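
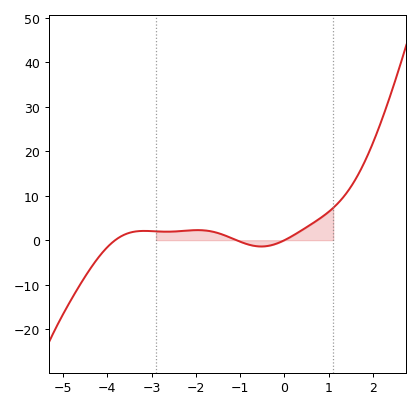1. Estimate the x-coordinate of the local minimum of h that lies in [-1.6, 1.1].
-0.6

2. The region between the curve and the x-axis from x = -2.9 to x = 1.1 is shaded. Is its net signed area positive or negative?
positive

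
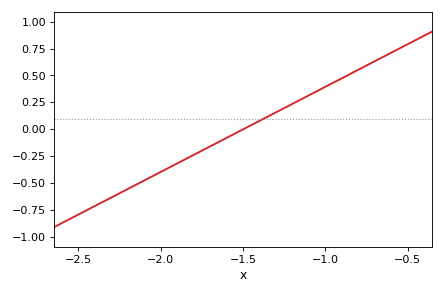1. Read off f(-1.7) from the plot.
-0.158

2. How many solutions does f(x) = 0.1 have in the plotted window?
1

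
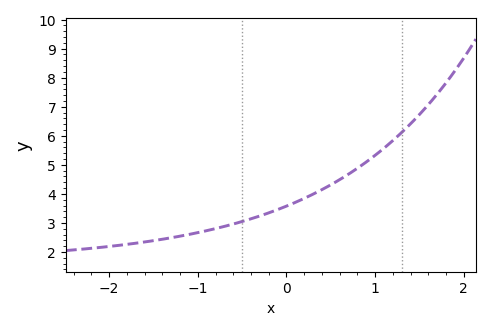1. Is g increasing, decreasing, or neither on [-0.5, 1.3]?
increasing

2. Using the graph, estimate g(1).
5.3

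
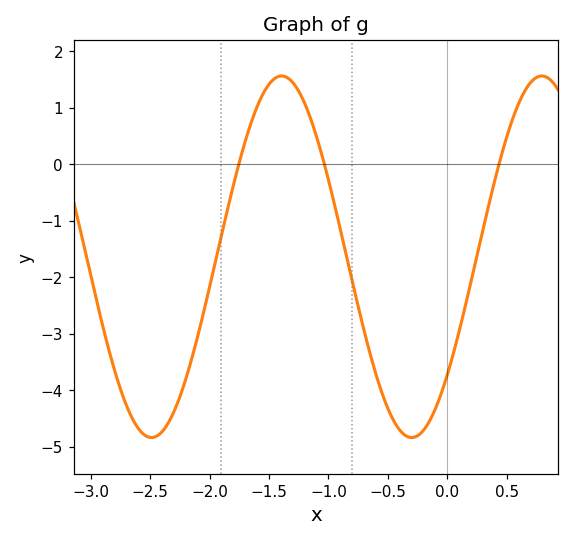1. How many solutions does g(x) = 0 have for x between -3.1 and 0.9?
3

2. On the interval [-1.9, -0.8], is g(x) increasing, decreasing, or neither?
neither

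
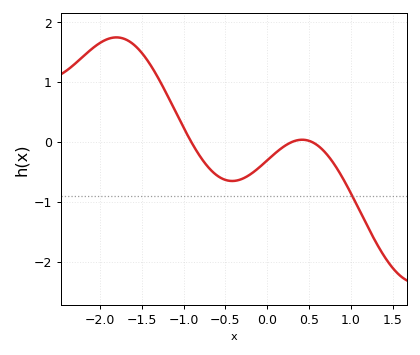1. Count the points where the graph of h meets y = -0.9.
1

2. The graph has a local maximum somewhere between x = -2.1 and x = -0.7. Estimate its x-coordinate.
-1.8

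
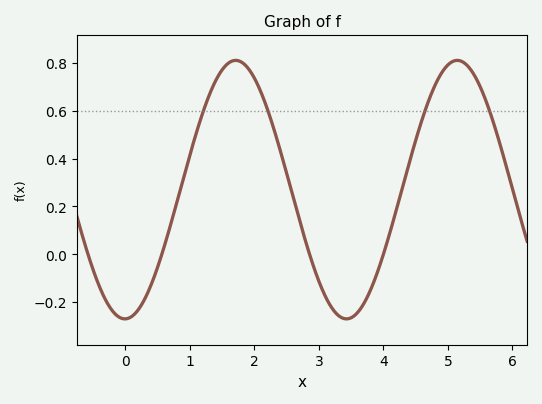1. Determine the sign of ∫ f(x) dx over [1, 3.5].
positive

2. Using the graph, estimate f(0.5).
-0.06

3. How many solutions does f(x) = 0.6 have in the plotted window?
4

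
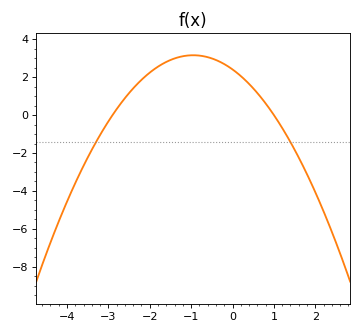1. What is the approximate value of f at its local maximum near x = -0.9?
3.16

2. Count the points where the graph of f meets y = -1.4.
2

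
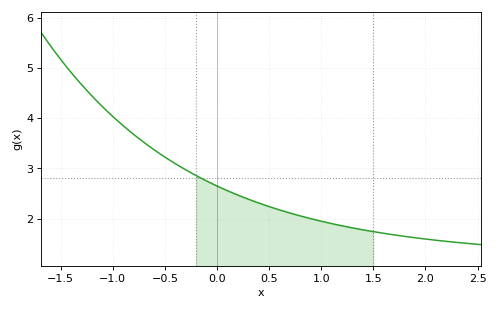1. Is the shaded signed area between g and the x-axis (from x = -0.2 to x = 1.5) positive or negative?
positive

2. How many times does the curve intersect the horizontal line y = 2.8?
1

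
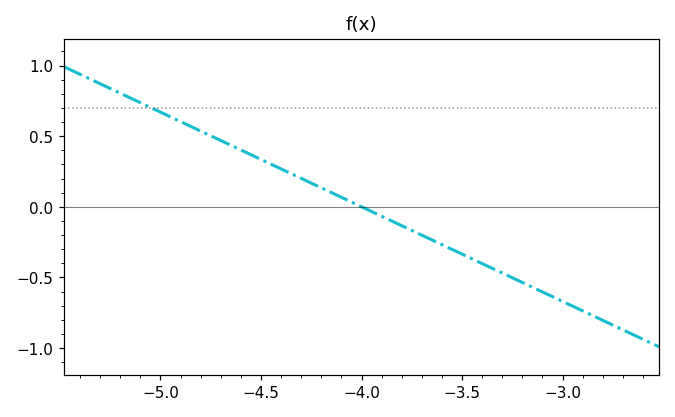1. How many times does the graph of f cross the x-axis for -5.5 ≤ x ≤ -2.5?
1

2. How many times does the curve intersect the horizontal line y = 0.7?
1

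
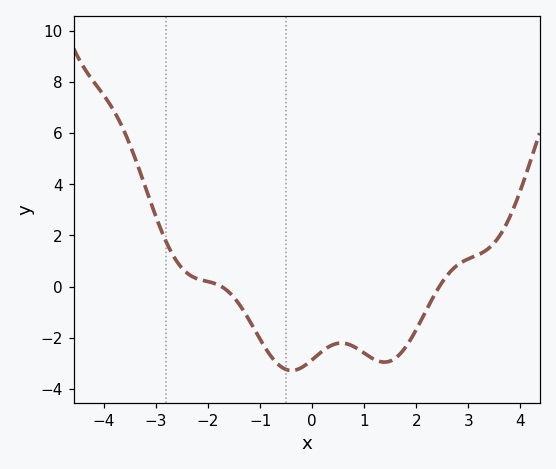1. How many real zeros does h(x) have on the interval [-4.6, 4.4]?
2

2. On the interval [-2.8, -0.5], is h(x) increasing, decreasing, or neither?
decreasing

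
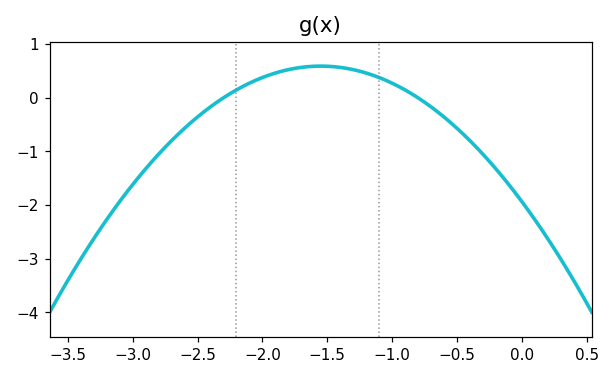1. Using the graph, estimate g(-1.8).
0.5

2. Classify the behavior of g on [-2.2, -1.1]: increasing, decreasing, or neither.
neither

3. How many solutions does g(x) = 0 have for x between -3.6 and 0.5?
2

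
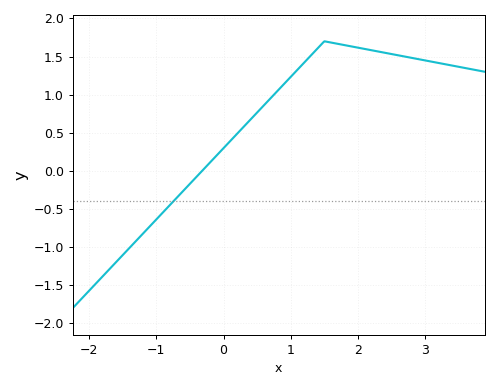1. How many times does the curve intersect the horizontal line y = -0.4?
1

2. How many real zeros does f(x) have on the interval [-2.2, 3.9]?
1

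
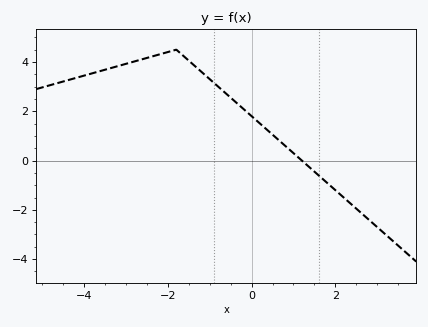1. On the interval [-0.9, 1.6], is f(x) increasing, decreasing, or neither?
decreasing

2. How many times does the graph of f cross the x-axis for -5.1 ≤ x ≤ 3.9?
1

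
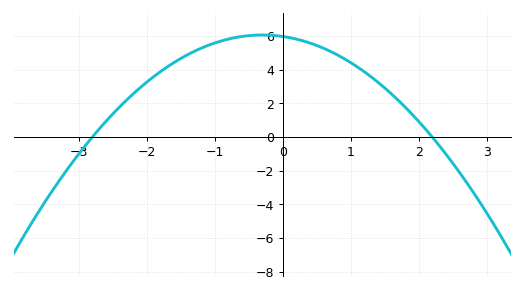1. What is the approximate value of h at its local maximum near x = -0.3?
6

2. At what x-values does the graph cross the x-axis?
-2.8, 2.2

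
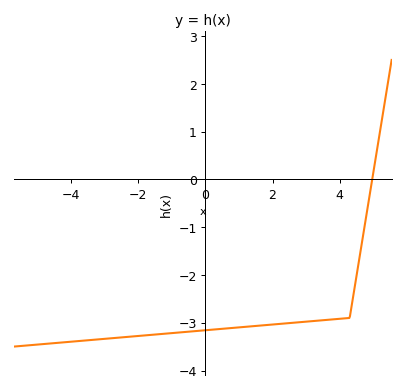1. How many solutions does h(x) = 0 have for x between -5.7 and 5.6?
1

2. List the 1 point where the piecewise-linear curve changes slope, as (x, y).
(4.3, -2.9)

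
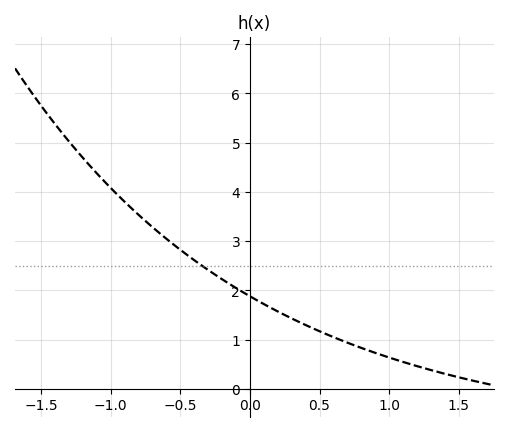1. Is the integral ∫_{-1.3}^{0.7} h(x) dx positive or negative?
positive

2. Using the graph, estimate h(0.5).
1.2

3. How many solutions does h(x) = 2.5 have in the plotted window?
1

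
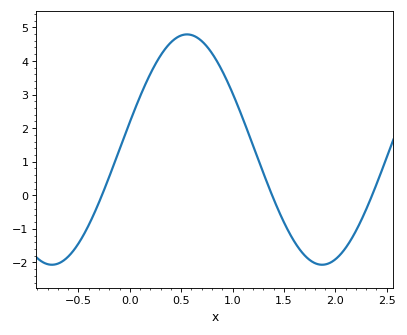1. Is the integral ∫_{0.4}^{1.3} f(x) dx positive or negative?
positive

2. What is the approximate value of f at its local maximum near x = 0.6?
4.79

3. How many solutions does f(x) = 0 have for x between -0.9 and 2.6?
3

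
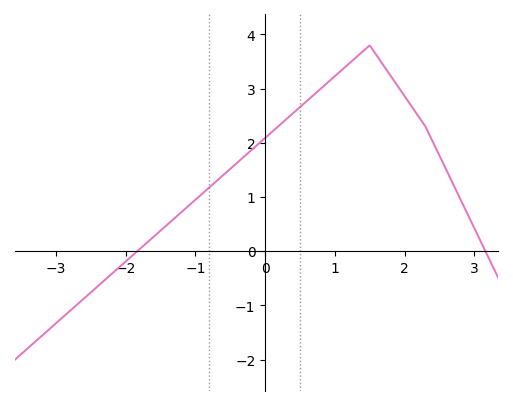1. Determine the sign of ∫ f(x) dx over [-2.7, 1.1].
positive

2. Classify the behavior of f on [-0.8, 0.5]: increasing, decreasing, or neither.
increasing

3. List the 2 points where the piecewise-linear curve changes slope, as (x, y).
(1.5, 3.8); (2.3, 2.3)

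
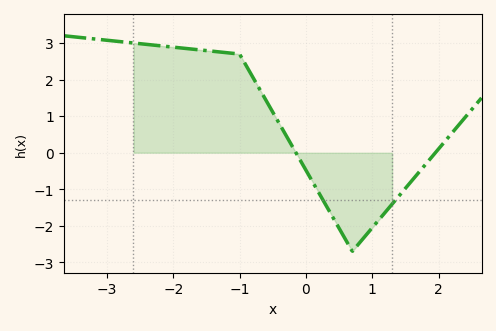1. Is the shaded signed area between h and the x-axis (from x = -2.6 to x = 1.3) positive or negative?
positive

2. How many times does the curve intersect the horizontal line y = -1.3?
2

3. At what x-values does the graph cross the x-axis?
-0.15, 1.95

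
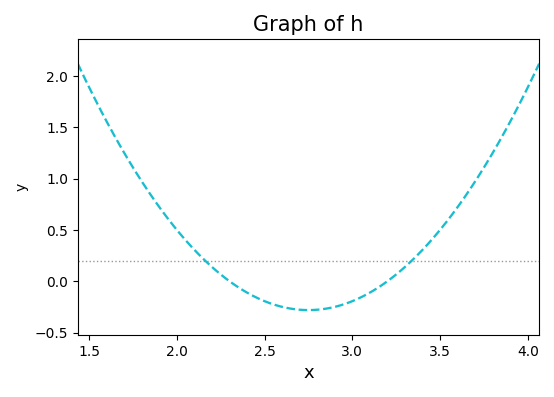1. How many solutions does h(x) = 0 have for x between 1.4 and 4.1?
2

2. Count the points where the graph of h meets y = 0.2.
2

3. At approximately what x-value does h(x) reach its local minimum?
2.75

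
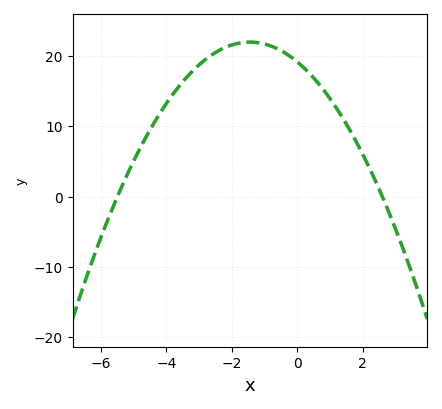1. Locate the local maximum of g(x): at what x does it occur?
-1.45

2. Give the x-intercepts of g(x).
-5.5, 2.6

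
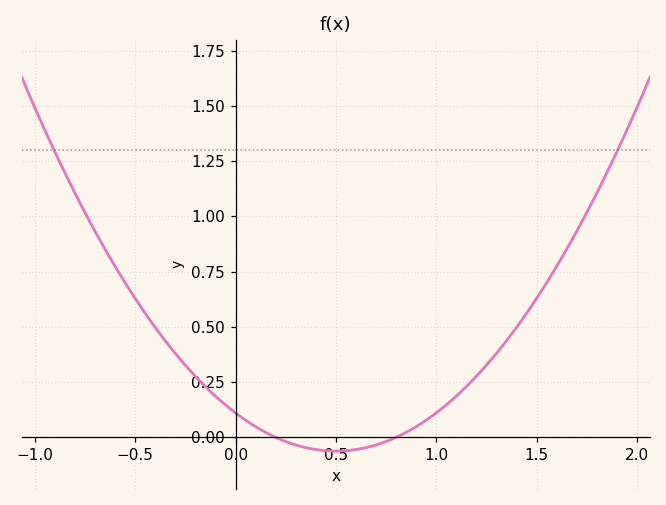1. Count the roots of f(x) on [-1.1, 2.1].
2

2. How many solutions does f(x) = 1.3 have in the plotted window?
2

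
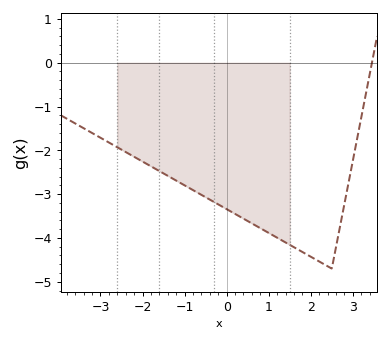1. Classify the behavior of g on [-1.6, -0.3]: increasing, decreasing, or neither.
decreasing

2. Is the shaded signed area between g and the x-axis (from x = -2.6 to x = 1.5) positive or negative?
negative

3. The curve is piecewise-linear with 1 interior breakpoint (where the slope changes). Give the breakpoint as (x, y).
(2.5, -4.7)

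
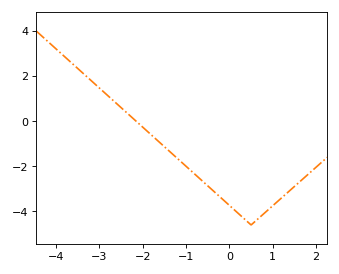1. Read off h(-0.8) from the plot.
-2.4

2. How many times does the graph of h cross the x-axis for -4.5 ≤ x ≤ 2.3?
1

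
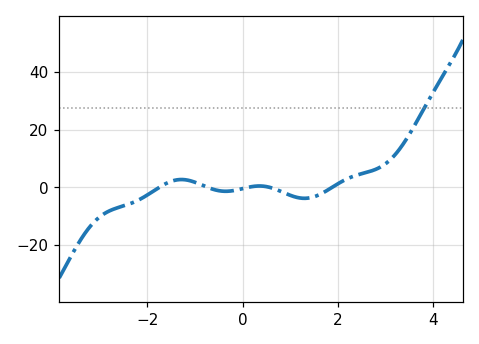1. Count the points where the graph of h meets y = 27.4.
1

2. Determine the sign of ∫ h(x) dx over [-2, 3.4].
positive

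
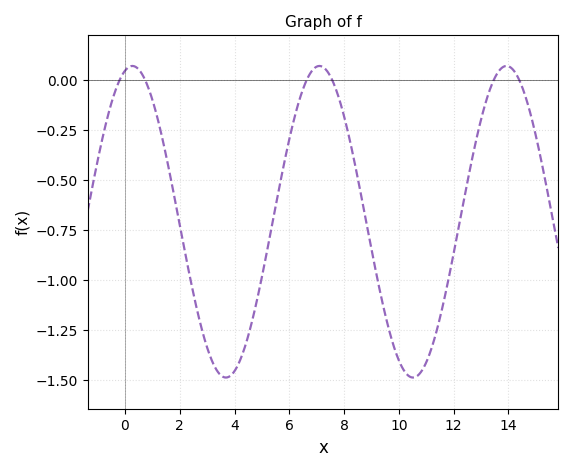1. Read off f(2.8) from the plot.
-1.24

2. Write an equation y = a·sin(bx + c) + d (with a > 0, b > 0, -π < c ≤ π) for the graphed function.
y = 0.78sin(0.92x + 1.3) - 0.71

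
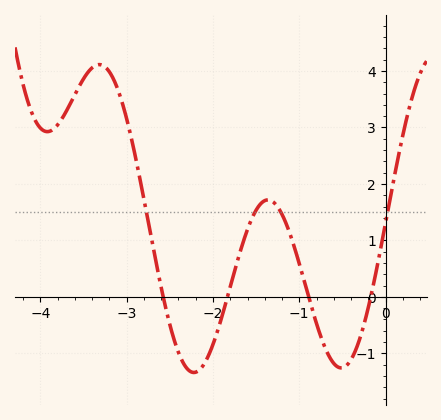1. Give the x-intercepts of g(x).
-2.58, -1.83, -0.891, -0.172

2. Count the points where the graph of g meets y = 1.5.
4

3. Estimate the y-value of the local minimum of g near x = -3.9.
2.93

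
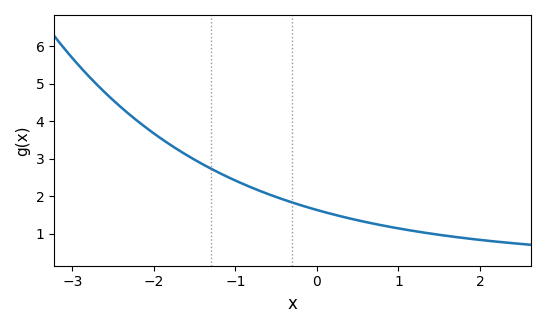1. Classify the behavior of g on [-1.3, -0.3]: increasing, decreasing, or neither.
decreasing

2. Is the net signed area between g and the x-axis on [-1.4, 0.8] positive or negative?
positive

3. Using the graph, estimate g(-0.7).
2.14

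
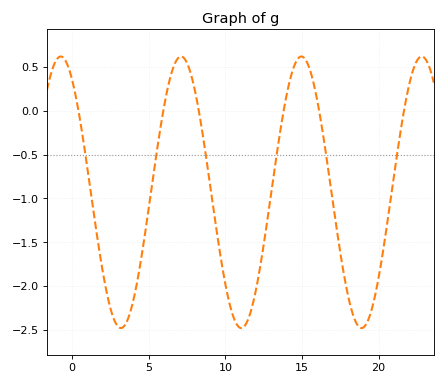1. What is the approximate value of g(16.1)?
0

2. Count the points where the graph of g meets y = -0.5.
6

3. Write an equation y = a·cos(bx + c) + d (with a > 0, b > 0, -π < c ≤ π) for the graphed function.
y = 1.55cos(0.8x + 0.6) - 0.93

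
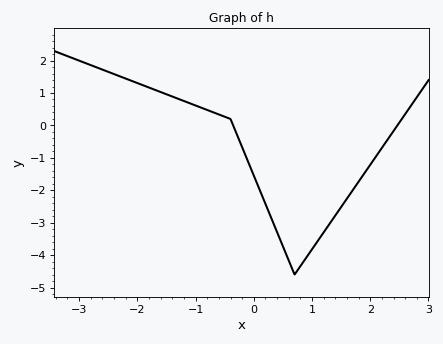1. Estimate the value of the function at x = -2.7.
1.8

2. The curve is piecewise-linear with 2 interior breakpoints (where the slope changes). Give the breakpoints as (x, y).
(-0.4, 0.2); (0.7, -4.6)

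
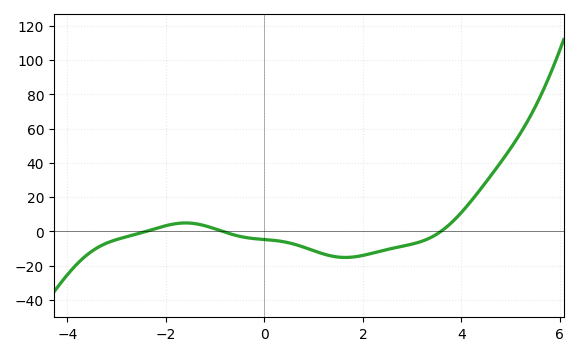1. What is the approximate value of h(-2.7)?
-2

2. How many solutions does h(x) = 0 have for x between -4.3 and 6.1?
3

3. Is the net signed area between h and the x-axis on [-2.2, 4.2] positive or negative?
negative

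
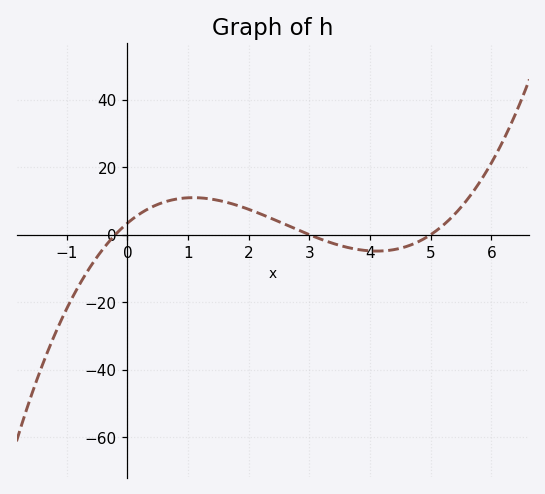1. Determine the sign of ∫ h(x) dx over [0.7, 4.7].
positive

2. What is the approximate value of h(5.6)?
10.3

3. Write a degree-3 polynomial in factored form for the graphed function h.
y = 1.14(x + 0.2)(x - 3)(x - 5)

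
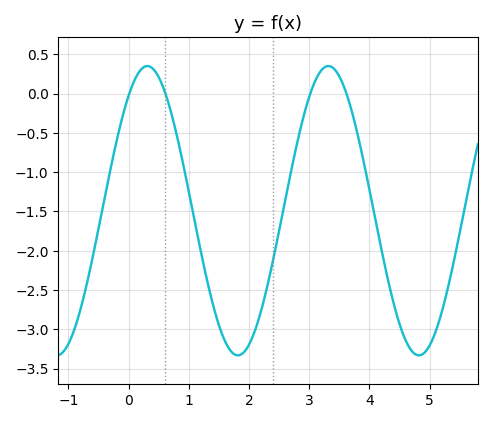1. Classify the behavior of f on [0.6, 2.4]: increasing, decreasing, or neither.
neither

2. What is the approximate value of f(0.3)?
0.35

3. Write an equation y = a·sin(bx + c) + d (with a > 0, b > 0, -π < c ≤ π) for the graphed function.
y = 1.84sin(2.1x + 0.92) - 1.49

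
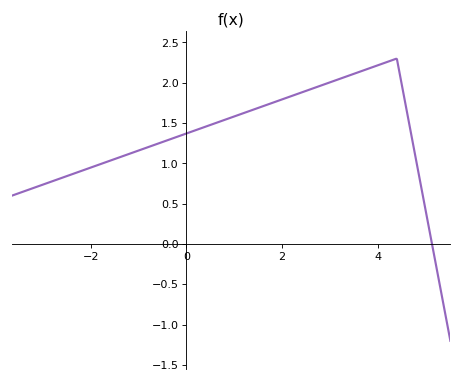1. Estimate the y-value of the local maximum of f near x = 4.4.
2.3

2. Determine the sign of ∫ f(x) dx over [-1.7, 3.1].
positive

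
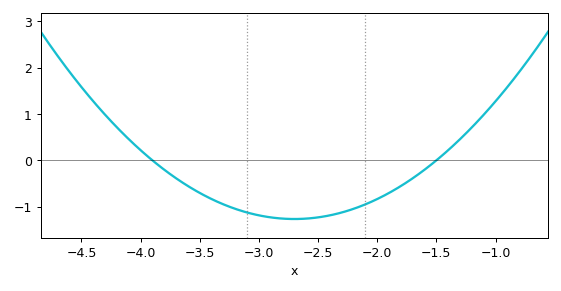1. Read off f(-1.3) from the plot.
0.458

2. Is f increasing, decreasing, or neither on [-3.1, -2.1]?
neither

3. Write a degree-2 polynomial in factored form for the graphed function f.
y = 0.88(x + 3.9)(x + 1.5)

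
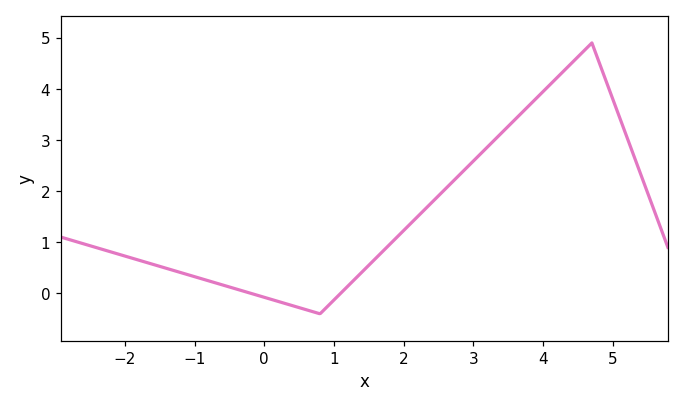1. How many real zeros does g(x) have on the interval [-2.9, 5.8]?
2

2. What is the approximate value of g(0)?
-0.1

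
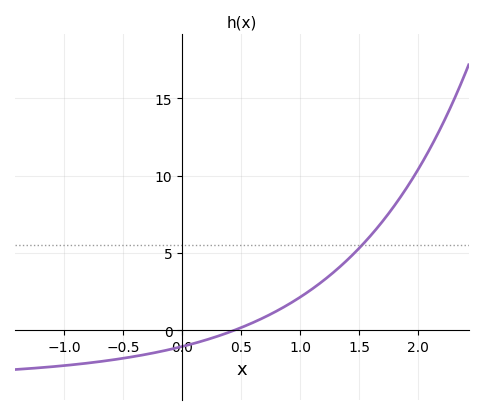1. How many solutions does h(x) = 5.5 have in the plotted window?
1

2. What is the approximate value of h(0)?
-1.04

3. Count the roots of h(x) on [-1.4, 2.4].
1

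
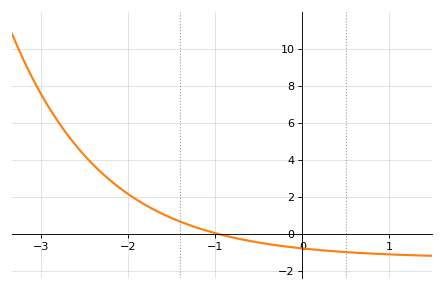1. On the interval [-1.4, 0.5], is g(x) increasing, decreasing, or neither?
decreasing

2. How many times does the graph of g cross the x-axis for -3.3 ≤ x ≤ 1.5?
1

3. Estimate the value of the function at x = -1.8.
1.56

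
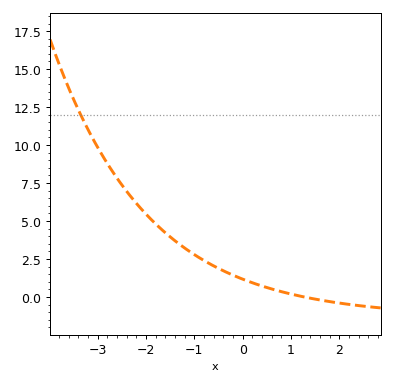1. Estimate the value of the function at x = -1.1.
3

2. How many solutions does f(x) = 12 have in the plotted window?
1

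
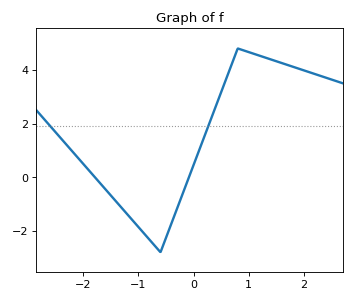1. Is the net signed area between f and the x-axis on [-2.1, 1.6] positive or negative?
positive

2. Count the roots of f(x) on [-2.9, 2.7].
2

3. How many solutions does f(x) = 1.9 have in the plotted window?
2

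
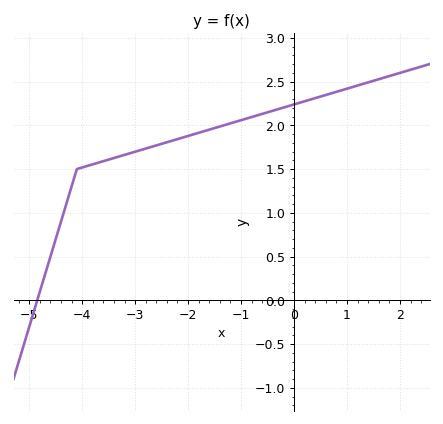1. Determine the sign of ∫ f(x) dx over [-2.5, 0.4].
positive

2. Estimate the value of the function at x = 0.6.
2.35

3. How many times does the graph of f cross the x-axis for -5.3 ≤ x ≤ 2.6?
1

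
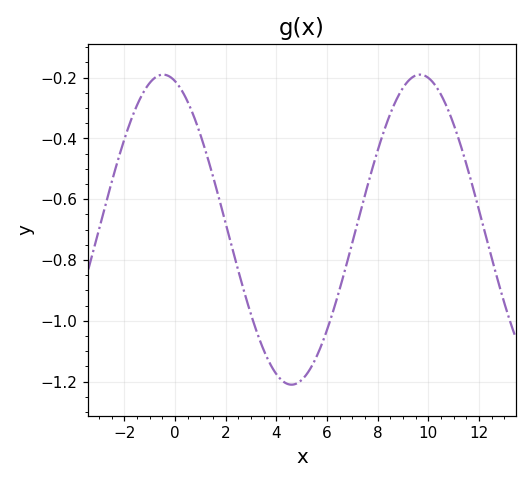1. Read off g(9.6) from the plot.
-0.2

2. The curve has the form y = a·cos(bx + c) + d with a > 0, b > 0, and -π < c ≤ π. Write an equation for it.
y = 0.51cos(0.62x + 0.29) - 0.7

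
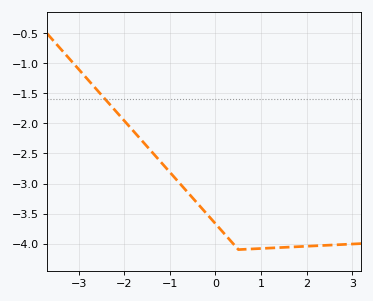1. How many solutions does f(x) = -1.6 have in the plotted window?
1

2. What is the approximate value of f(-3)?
-1.1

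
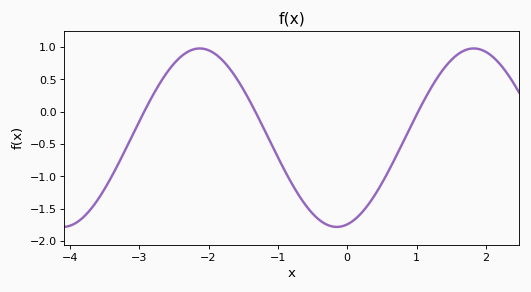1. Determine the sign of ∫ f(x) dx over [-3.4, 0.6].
negative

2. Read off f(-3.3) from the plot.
-0.8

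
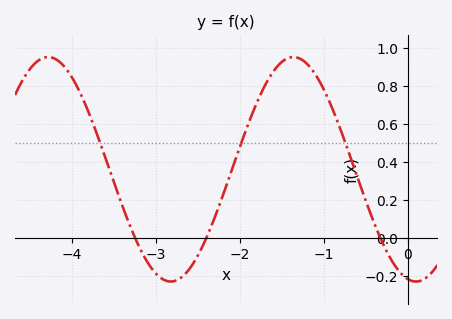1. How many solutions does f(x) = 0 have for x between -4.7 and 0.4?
3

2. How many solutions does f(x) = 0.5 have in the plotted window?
3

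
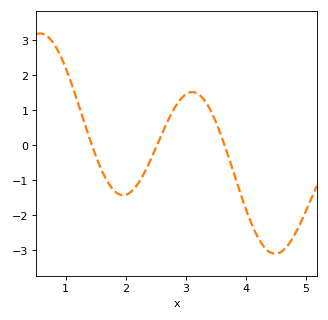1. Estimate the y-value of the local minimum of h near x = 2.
-1.4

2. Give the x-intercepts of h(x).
1.4, 2.5, 3.6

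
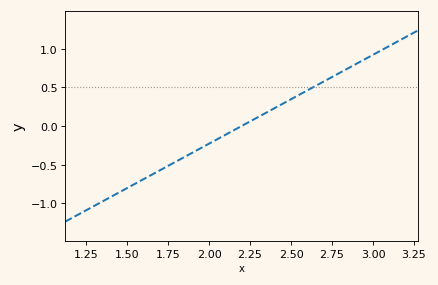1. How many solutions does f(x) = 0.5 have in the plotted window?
1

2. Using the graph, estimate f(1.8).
-0.45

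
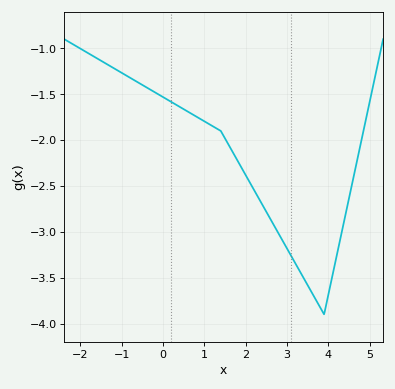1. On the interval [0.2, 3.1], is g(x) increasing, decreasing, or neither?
decreasing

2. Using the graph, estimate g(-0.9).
-1.3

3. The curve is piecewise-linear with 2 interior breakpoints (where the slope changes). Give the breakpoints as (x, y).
(1.4, -1.9); (3.9, -3.9)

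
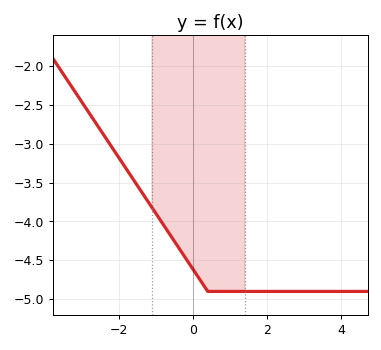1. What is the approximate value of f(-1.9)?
-3.25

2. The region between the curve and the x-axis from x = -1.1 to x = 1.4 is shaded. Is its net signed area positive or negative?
negative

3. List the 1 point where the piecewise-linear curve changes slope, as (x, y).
(0.4, -4.9)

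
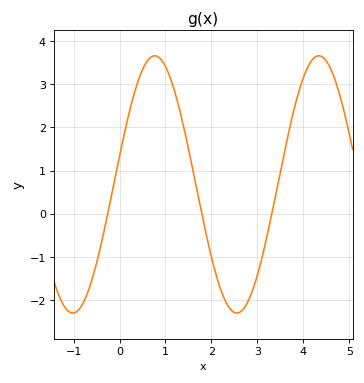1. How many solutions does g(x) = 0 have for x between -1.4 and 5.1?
3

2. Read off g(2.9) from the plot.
-1.76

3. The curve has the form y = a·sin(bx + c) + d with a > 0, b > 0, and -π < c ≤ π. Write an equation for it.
y = 2.98sin(1.76x + 0.222) + 0.68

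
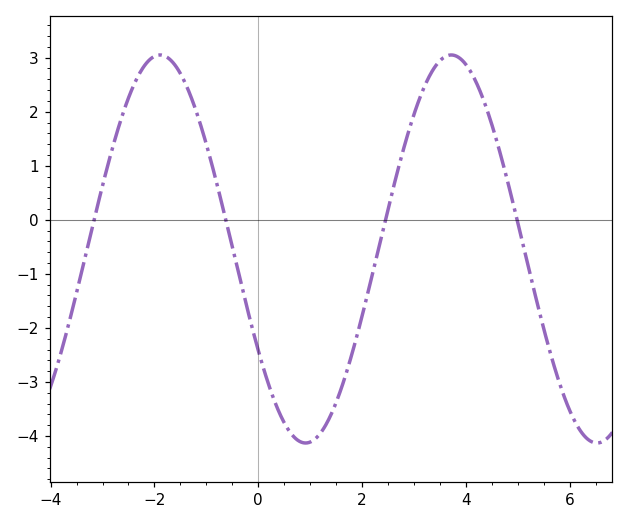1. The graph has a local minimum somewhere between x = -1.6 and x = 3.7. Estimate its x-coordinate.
0.913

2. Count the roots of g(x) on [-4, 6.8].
4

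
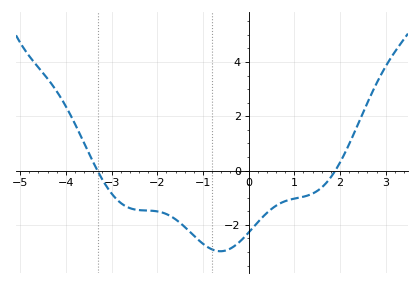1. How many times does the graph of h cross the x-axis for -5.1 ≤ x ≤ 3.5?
2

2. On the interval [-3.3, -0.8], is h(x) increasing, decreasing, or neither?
decreasing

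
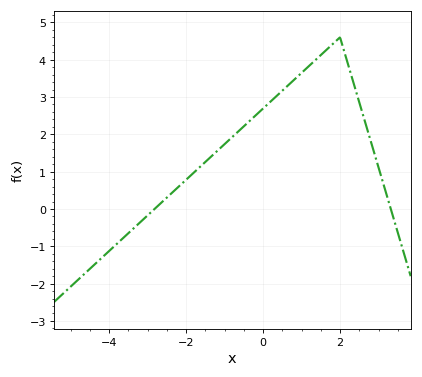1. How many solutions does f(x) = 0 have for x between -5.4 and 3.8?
2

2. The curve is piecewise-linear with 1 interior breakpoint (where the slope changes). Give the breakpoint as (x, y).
(2, 4.6)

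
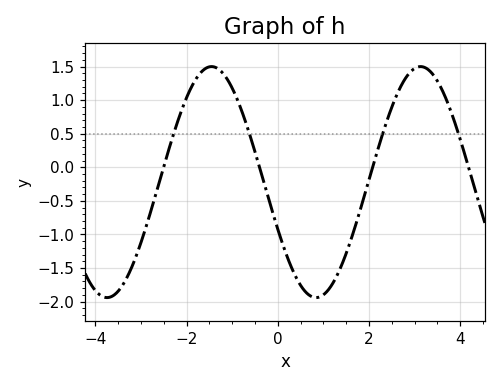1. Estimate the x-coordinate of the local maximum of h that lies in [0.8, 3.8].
3.13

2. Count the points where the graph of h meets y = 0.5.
4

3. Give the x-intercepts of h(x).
-2.51, -0.4, 2.08, 4.19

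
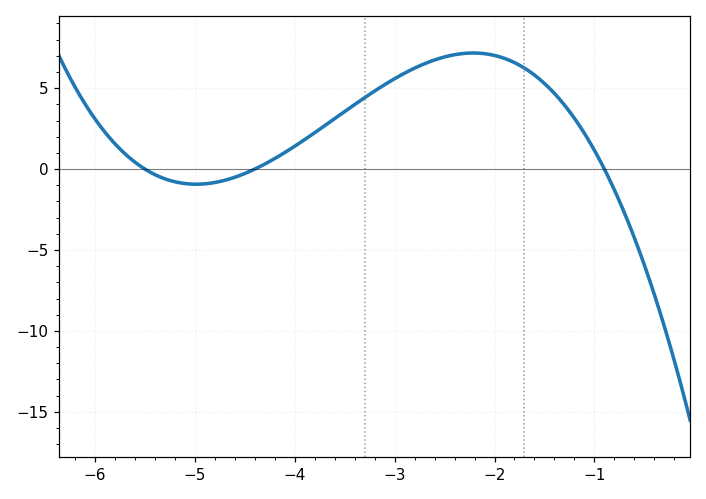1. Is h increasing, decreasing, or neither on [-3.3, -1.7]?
neither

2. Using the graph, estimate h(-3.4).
3.99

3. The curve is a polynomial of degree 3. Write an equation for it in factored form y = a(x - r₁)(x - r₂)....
y = -0.76(x + 5.5)(x + 4.4)(x + 0.9)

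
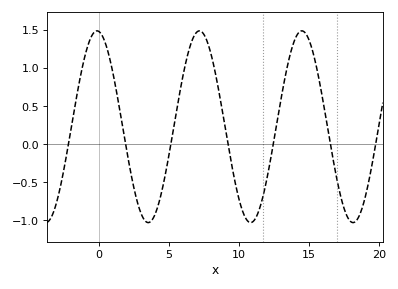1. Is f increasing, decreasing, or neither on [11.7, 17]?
neither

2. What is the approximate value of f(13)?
0.607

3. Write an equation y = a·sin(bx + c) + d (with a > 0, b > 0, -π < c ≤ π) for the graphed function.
y = 1.26sin(0.86x + 1.69) + 0.23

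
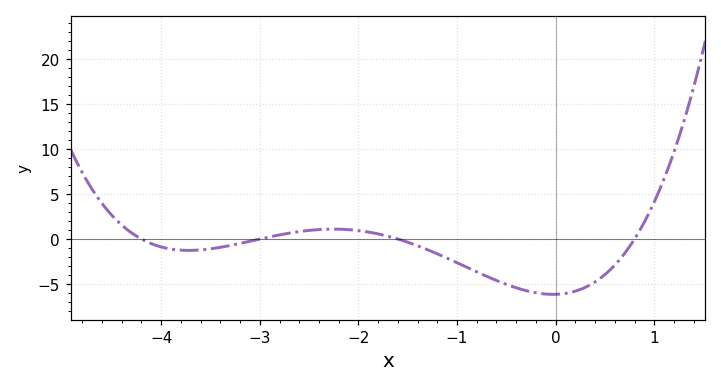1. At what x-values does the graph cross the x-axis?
-4.2, -3, -1.6, 0.8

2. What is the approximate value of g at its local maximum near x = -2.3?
1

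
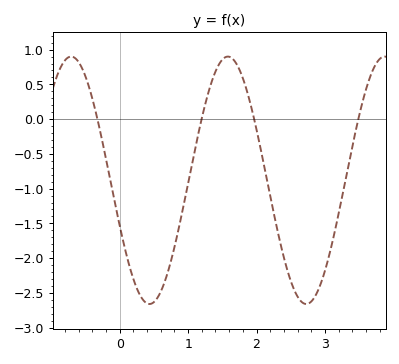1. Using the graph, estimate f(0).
-1.55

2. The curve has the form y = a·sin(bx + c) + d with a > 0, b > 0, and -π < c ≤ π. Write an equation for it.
y = 1.78sin(2.7x - 2.8) - 0.88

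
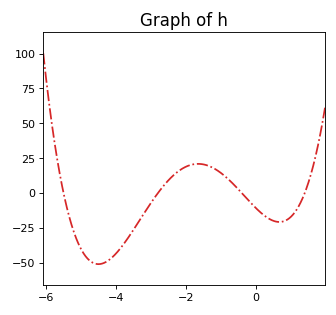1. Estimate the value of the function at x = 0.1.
-13.1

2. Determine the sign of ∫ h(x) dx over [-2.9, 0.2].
positive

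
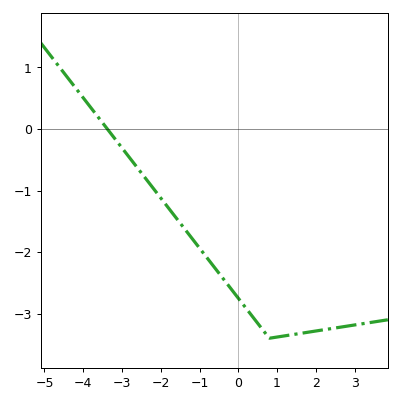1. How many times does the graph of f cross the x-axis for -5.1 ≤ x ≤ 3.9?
1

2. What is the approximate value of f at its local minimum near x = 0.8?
-3.4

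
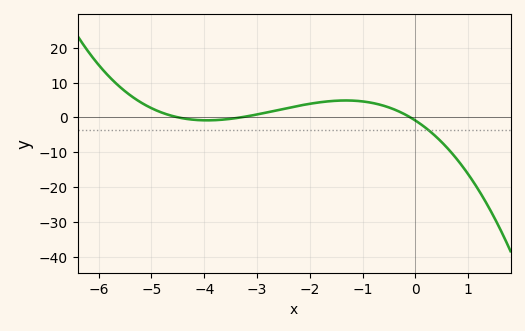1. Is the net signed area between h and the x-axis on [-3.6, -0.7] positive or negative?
positive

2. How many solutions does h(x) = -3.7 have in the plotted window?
1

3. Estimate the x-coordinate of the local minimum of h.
-4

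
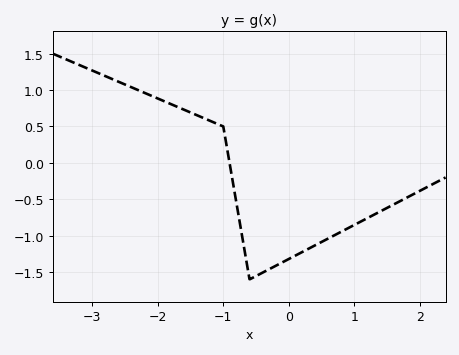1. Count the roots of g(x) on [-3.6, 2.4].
1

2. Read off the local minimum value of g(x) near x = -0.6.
-1.6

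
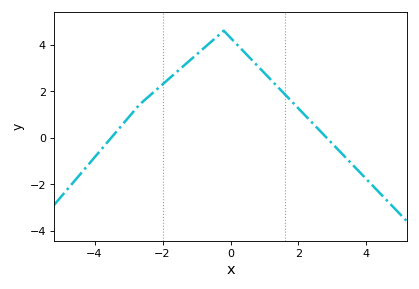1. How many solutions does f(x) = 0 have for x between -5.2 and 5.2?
2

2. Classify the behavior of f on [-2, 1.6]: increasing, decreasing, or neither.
neither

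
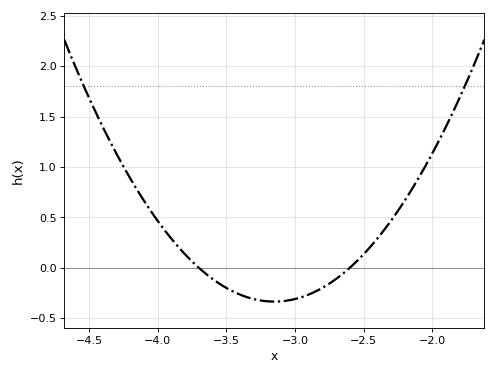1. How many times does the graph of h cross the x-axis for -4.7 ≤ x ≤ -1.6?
2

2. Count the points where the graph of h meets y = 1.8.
2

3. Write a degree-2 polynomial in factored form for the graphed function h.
y = 1.11(x + 3.7)(x + 2.6)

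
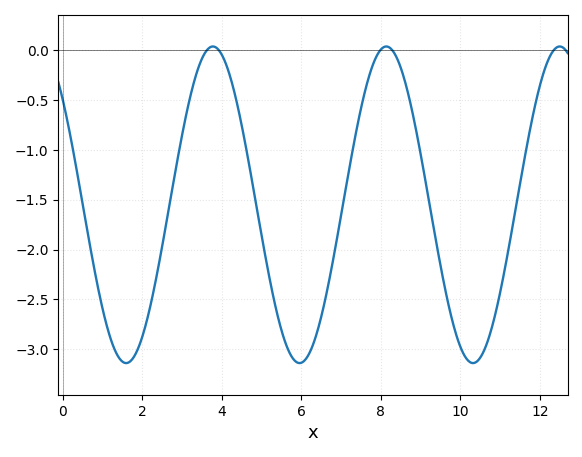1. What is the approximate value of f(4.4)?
-0.565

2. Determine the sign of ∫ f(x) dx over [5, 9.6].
negative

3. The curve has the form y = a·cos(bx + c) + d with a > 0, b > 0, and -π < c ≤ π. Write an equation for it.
y = 1.59cos(1.44x + 0.85) - 1.55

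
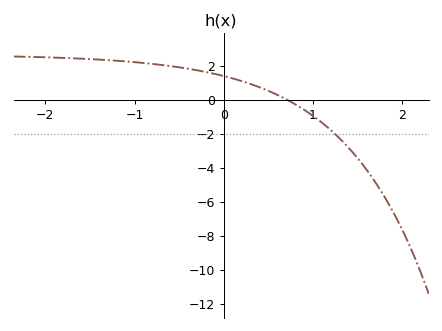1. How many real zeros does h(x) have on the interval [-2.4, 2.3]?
1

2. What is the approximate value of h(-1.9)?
2.51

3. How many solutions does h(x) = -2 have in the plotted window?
1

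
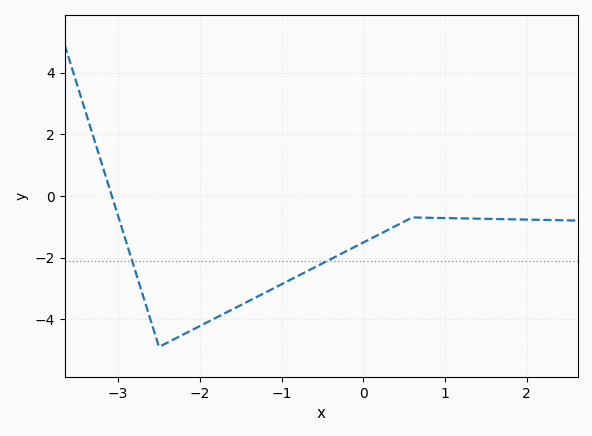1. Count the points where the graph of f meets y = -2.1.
2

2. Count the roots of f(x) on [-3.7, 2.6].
1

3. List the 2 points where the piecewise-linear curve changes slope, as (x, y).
(-2.5, -4.9); (0.6, -0.7)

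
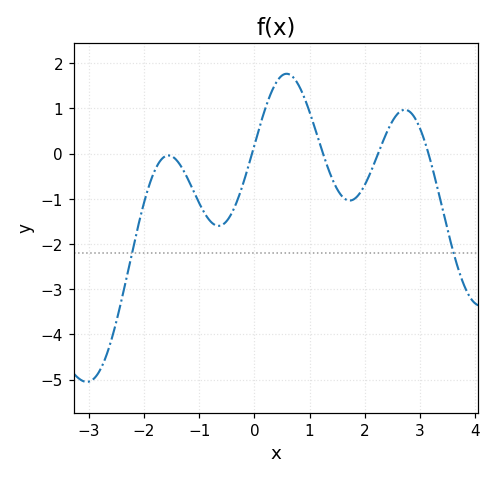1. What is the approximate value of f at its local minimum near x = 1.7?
-1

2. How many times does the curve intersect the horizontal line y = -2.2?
2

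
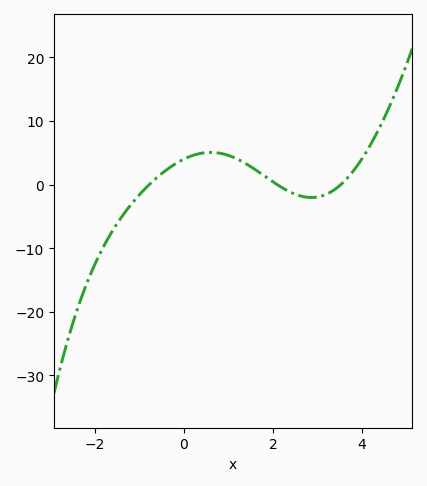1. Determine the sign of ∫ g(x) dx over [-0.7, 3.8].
positive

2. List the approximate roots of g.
-0.8, 2, 3.6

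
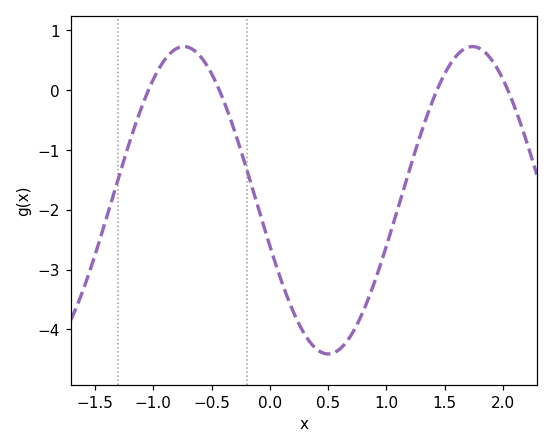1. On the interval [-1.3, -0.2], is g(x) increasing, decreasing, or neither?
neither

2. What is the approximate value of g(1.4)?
-0.155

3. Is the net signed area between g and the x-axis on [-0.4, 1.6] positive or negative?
negative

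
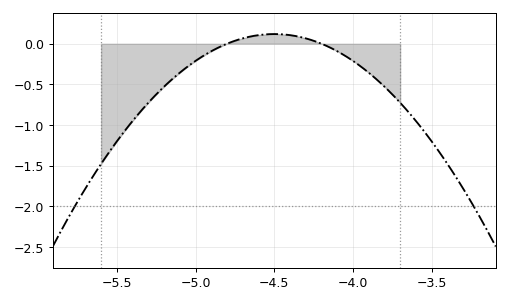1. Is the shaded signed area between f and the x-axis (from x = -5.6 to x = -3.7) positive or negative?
negative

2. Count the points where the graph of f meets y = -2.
2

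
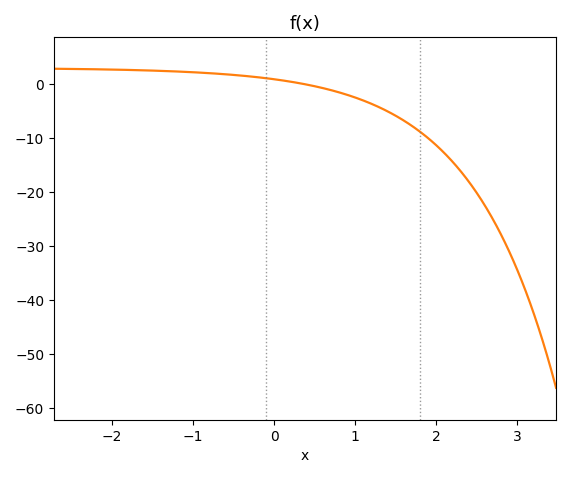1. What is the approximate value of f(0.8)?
-1.58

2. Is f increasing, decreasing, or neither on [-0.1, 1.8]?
decreasing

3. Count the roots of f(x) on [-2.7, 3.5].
1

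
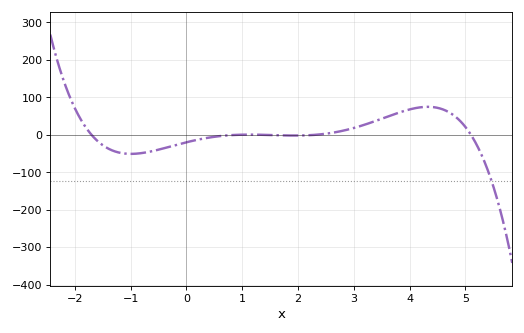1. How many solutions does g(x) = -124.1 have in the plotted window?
1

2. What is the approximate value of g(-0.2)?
-27.6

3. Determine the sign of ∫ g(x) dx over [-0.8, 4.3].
positive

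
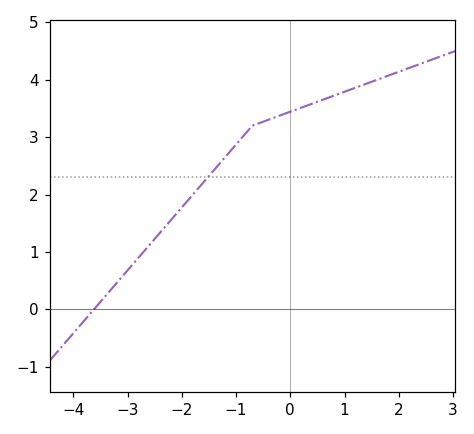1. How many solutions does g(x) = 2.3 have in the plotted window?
1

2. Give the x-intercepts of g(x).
-3.6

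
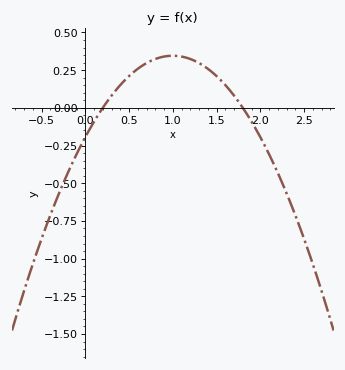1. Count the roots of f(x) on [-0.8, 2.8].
2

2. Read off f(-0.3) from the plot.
-0.567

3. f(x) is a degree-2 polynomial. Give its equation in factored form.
y = -0.54(x - 0.2)(x - 1.8)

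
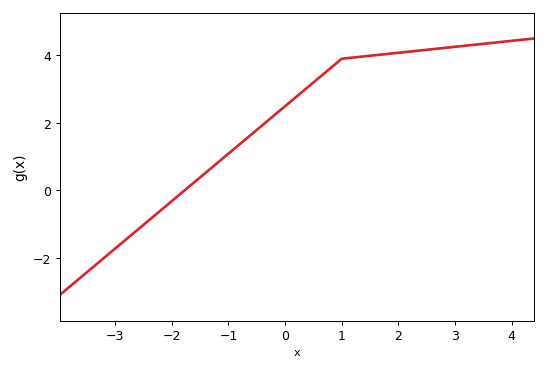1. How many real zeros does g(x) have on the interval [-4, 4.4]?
1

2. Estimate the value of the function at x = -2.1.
-0.4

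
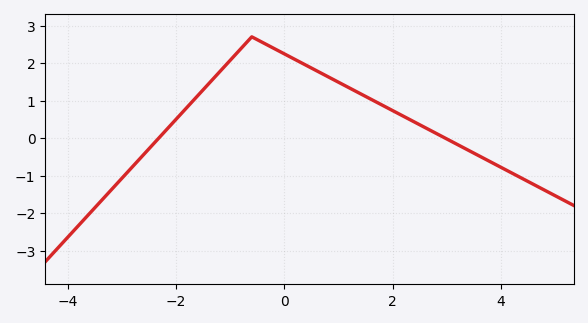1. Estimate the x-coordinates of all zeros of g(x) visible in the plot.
-2.32, 2.97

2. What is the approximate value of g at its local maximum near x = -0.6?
2.7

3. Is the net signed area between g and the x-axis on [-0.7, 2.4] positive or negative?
positive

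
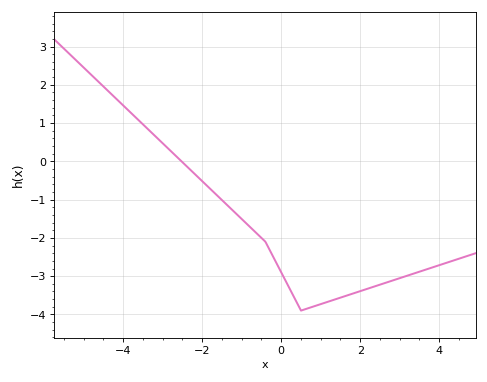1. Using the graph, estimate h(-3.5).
0.966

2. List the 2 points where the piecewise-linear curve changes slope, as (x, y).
(-0.4, -2.1); (0.5, -3.9)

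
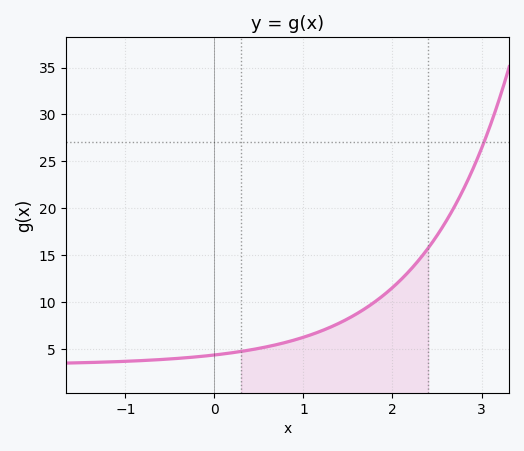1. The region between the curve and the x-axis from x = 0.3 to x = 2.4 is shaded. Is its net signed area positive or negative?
positive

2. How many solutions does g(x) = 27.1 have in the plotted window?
1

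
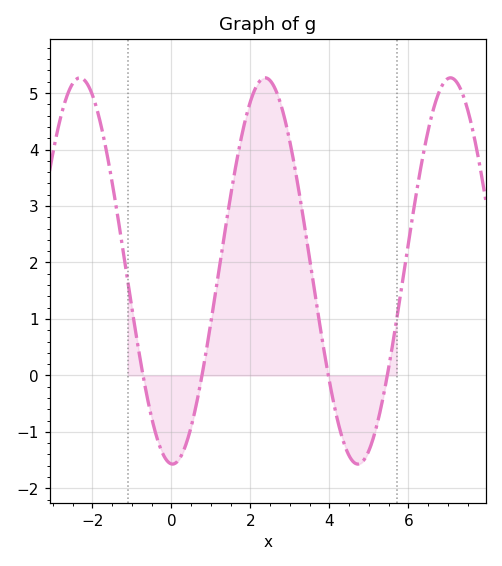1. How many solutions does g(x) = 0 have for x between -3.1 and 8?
4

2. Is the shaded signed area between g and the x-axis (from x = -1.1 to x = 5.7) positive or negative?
positive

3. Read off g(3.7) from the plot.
1.15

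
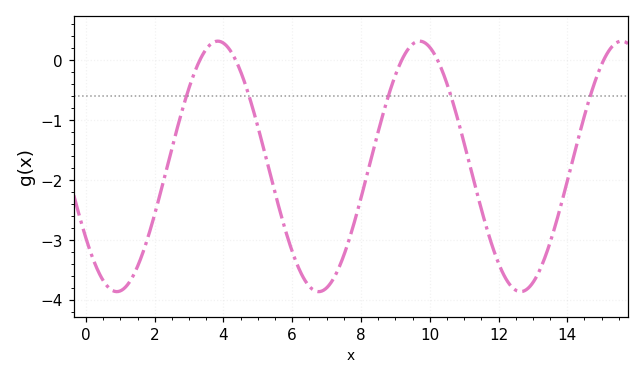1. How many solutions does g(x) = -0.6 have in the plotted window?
5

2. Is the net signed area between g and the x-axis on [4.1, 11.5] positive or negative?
negative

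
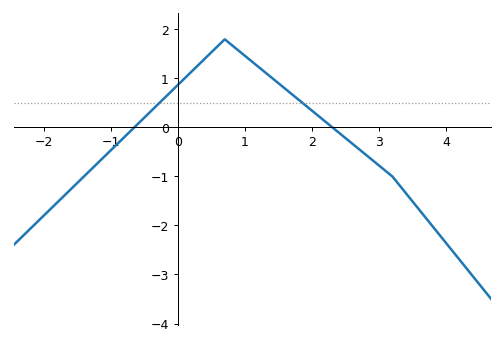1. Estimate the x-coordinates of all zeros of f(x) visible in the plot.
-0.65, 2.31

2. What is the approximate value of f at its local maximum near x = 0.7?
1.8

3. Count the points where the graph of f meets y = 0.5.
2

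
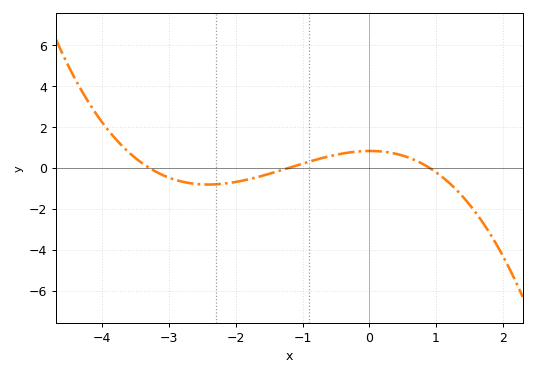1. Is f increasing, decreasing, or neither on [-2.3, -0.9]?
increasing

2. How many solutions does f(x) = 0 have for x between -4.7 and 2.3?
3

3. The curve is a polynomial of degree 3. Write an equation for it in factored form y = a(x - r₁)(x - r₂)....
y = -0.23(x + 3.3)(x + 1.2)(x - 0.9)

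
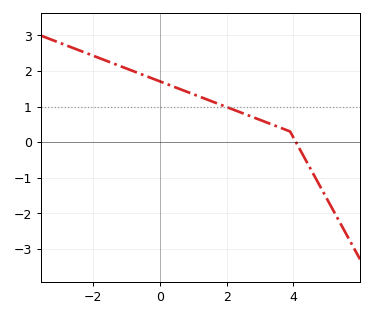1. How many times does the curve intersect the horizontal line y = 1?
1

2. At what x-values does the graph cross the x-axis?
4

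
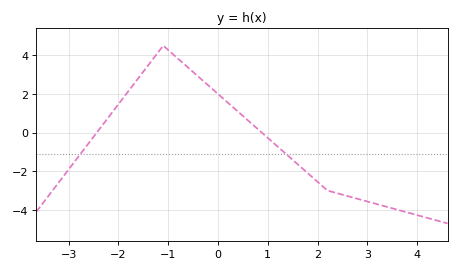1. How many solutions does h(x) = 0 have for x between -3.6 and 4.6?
2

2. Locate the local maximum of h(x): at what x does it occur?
-1.2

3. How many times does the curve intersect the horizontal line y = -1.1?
2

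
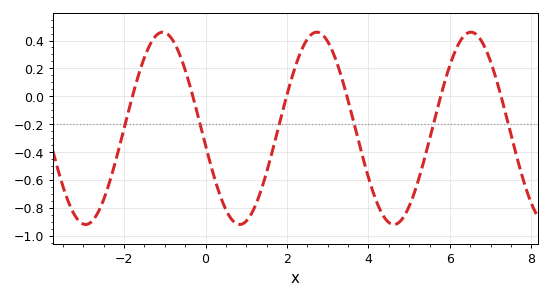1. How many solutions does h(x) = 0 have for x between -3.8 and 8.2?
6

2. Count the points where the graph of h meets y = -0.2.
6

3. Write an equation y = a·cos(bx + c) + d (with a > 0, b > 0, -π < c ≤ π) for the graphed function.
y = 0.69cos(1.7x + 1.8) - 0.23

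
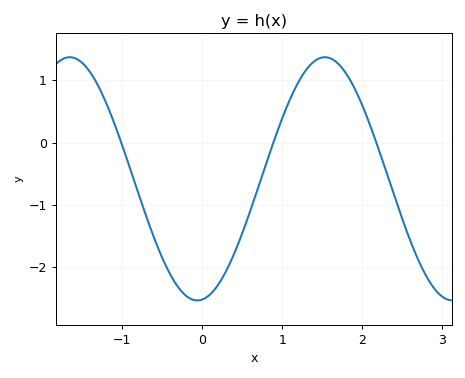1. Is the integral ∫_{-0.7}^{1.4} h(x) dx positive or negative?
negative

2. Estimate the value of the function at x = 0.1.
-2.43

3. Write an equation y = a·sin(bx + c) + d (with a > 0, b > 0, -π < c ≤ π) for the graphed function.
y = 1.95sin(1.97x - 1.45) - 0.58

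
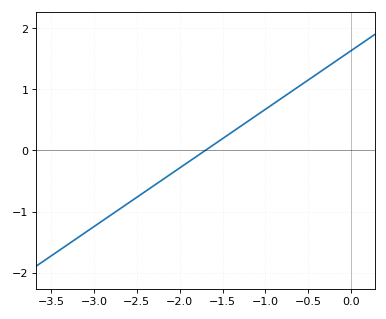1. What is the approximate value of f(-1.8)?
-0.096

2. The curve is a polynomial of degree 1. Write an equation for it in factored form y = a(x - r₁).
y = 0.96(x + 1.7)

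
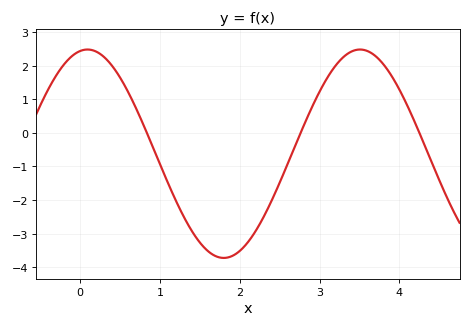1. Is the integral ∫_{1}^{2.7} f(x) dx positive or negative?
negative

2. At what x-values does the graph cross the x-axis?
0.837, 2.76, 4.25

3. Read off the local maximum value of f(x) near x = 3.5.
2.48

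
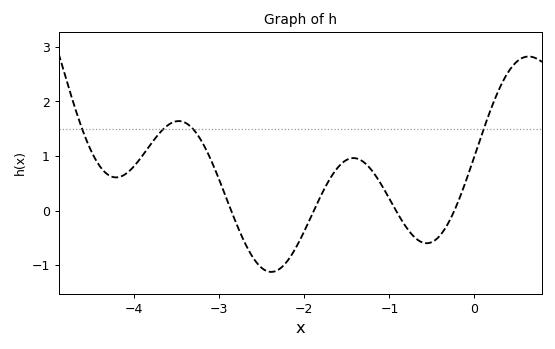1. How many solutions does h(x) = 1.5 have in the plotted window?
4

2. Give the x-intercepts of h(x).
-2.86, -1.89, -0.923, -0.236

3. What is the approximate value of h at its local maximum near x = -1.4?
0.962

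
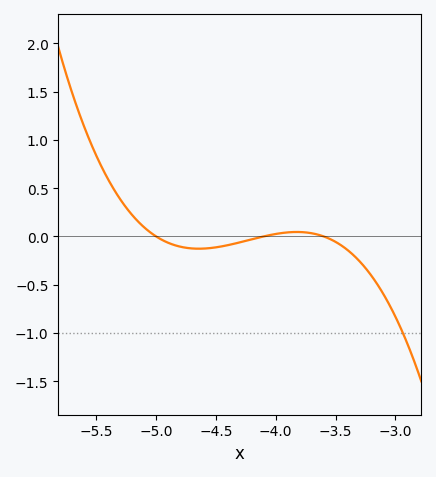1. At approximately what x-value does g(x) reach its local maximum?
-3.8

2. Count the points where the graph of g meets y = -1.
1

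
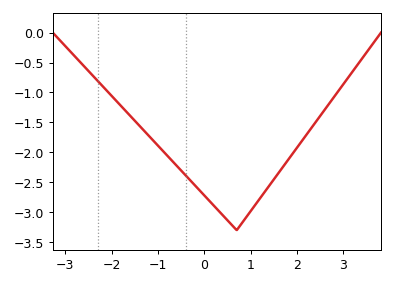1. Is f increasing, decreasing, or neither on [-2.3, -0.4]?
decreasing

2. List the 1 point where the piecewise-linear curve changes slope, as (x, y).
(0.7, -3.3)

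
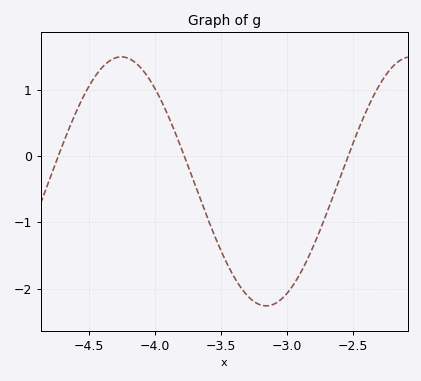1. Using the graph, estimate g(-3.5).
-1.44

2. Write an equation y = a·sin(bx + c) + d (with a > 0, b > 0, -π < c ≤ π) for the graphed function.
y = 1.88sin(2.86x + 1.18) - 0.38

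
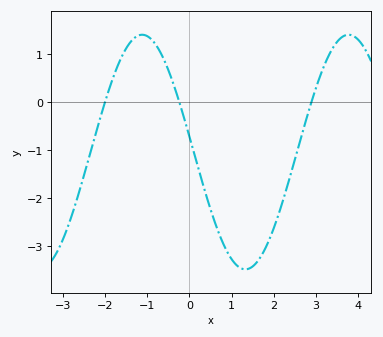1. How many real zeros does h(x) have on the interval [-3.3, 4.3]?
3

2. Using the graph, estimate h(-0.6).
0.869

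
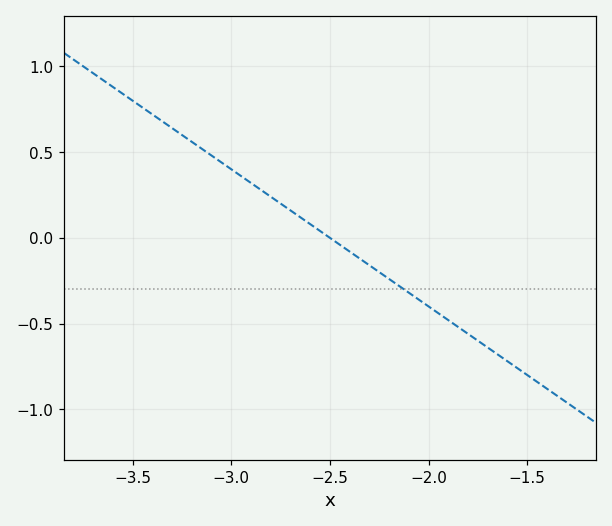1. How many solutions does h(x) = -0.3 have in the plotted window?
1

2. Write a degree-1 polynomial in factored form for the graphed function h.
y = -0.8(x + 2.5)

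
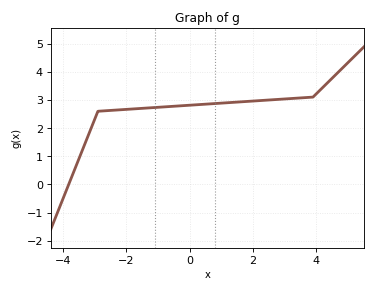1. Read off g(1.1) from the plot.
2.9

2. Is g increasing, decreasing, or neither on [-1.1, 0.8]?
increasing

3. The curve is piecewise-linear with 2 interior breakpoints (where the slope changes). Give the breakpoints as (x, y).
(-2.9, 2.6); (3.9, 3.1)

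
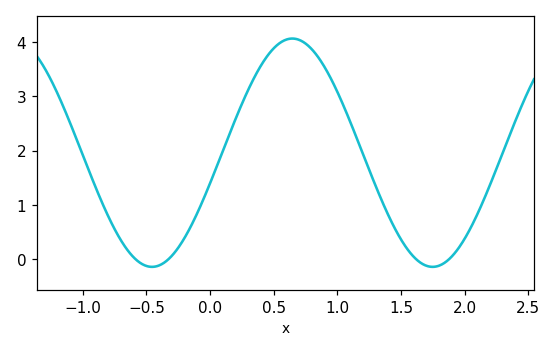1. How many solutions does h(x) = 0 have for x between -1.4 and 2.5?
4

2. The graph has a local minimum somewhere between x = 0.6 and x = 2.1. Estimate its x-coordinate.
1.75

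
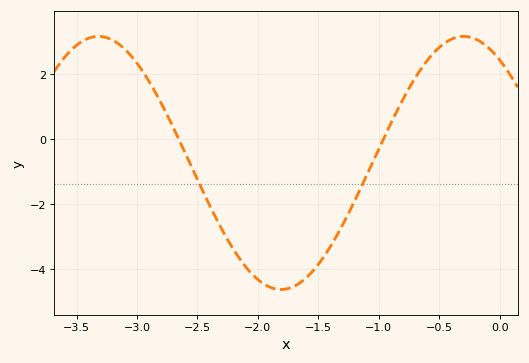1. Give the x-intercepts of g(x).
-2.7, -1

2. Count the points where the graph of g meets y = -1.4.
2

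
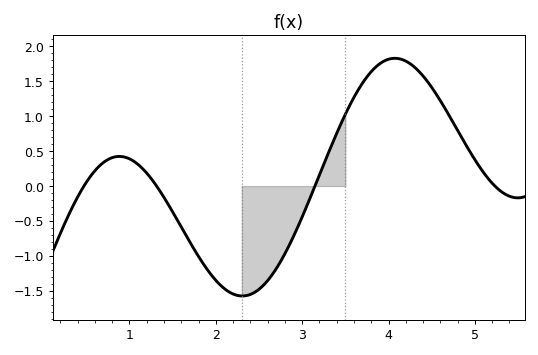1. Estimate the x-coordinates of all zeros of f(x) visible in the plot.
0.5, 1.3, 3.1, 5.2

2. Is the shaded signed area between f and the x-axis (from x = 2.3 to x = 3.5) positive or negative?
negative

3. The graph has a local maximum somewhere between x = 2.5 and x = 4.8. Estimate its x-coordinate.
4.1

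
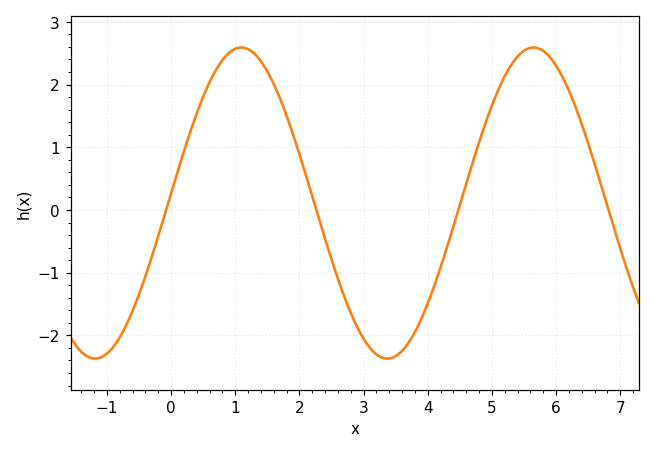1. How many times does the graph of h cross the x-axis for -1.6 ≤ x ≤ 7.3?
4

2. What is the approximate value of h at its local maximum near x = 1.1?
2.6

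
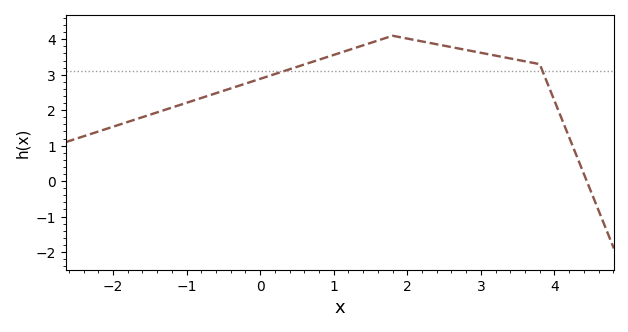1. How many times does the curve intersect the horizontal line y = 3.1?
2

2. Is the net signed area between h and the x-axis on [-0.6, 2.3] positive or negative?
positive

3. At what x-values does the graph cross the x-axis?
4.4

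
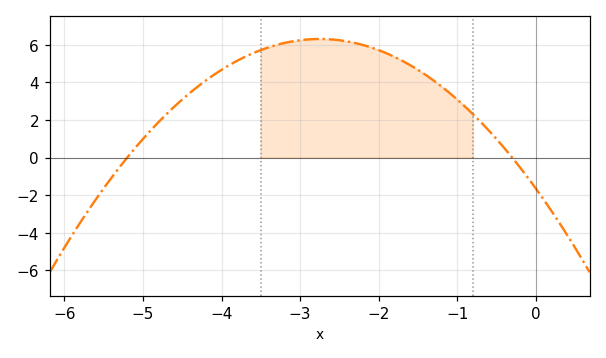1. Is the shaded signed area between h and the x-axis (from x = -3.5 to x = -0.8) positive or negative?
positive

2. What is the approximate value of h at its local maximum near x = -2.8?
6.3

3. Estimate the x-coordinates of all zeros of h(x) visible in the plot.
-5.2, -0.3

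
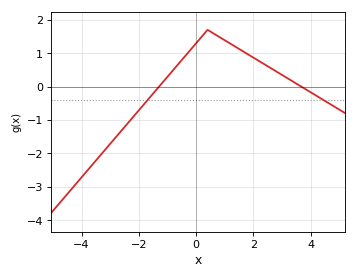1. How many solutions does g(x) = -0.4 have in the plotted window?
2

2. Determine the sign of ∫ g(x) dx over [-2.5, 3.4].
positive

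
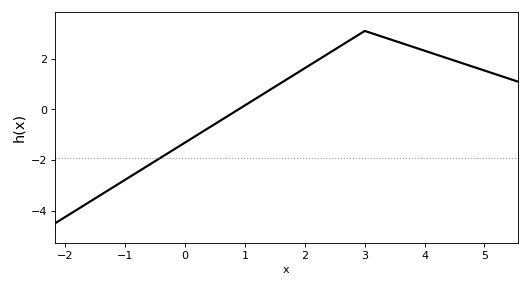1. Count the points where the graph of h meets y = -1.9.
1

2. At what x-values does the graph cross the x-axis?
0.8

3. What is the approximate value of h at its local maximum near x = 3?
3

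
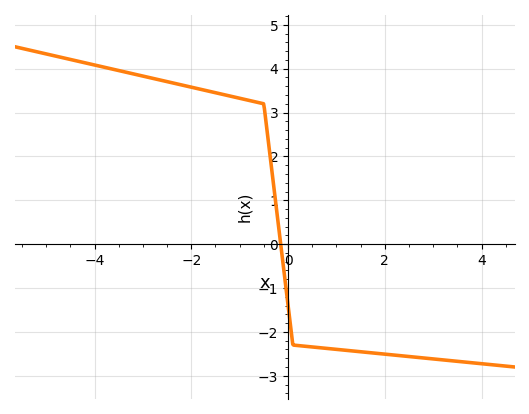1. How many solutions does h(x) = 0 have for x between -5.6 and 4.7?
1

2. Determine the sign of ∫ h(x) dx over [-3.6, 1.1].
positive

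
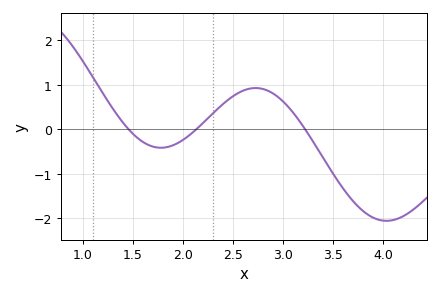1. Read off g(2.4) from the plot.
0.567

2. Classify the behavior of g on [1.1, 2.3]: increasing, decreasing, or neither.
neither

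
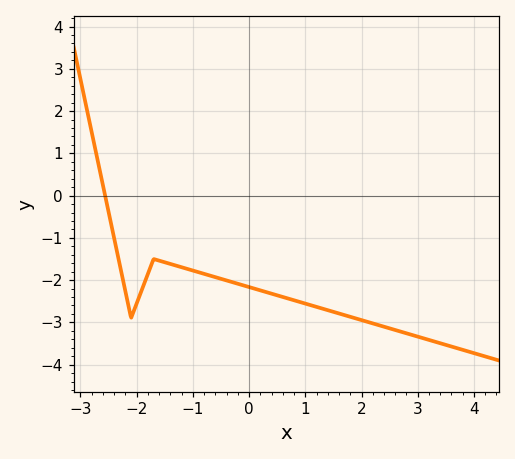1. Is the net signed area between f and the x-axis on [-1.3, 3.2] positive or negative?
negative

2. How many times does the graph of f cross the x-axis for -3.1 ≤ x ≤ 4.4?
1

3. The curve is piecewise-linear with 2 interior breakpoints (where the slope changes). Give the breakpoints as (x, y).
(-2.1, -2.9); (-1.7, -1.5)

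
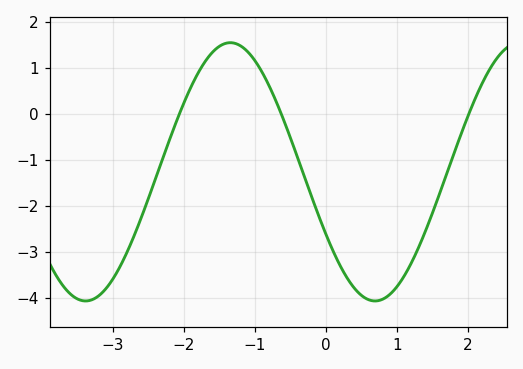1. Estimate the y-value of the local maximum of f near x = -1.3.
1.6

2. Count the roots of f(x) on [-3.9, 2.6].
3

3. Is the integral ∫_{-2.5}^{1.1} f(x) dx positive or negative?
negative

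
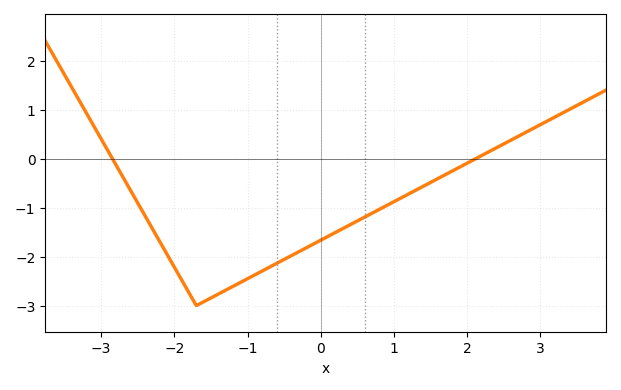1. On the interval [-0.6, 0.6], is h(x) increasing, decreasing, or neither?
increasing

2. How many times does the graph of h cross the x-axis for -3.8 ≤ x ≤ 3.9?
2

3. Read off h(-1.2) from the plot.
-2.61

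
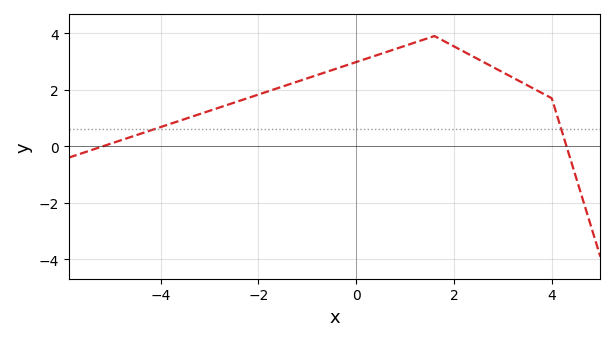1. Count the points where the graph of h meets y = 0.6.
2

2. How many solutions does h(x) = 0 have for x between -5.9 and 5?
2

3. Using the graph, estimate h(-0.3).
2.81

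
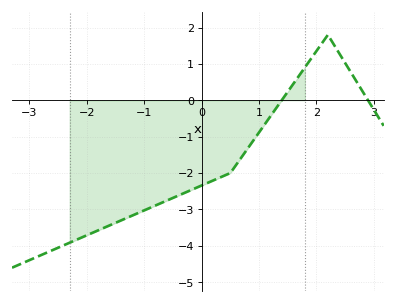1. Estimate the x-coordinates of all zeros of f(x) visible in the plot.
1.4, 2.9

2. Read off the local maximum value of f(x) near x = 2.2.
1.8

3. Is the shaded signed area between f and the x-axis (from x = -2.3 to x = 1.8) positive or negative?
negative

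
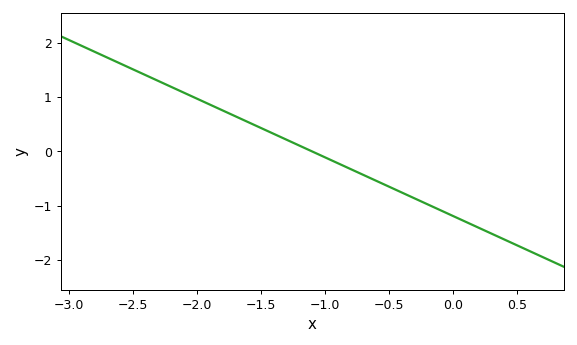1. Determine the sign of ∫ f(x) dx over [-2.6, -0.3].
positive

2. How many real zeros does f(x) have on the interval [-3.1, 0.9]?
1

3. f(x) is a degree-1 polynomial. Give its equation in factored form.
y = -1.08(x + 1.1)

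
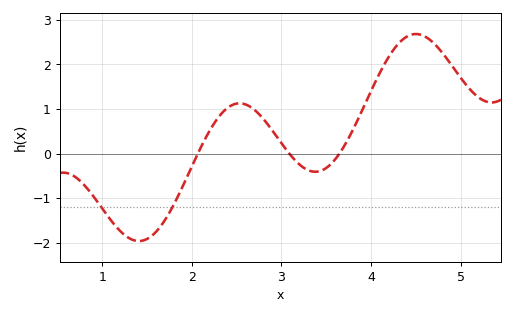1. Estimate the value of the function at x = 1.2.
-1.74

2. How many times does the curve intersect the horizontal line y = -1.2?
2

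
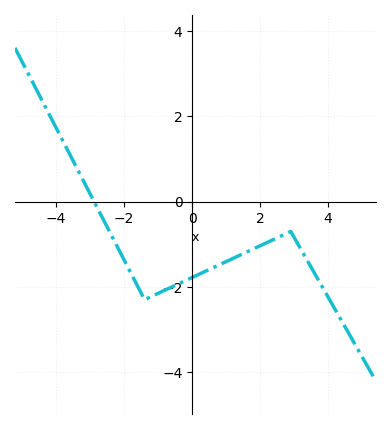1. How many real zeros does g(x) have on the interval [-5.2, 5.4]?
1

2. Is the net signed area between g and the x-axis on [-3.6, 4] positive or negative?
negative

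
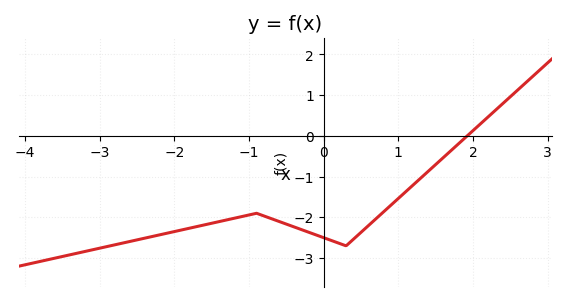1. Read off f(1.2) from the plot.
-1.2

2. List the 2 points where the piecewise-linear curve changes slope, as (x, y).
(-0.9, -1.9); (0.3, -2.7)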